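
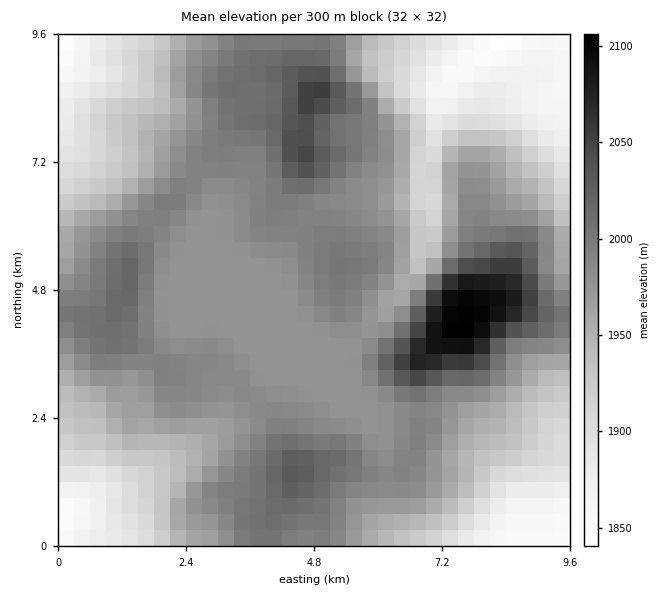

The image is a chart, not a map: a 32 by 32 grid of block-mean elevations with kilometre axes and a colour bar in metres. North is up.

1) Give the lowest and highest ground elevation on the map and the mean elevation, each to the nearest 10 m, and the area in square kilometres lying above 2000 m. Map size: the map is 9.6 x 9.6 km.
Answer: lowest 1840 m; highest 2110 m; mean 1970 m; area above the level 18.9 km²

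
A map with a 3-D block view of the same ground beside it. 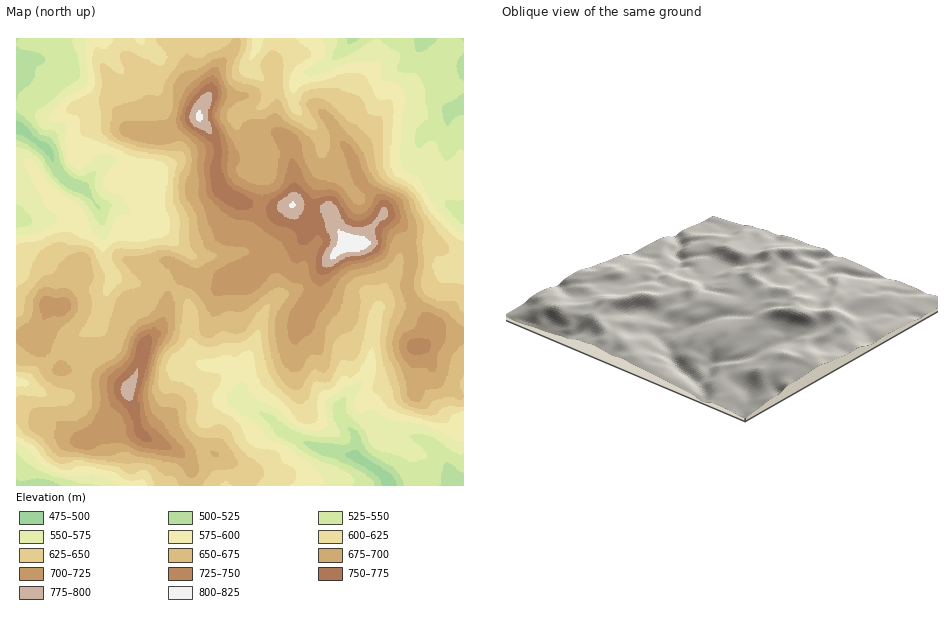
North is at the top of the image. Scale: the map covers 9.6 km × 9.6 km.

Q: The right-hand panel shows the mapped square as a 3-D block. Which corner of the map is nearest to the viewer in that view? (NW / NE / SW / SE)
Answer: SE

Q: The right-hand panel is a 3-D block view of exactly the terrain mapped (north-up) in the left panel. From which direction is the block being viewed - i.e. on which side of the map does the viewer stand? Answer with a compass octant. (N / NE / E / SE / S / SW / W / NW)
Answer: SE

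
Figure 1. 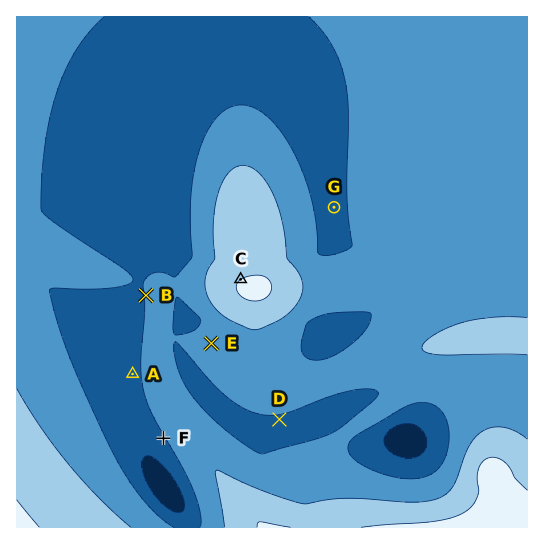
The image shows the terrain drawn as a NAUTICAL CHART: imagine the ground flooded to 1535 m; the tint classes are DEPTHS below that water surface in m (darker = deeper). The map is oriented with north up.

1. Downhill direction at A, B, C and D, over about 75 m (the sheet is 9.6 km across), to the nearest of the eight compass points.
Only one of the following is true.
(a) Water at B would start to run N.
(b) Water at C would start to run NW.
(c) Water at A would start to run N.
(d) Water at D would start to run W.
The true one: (b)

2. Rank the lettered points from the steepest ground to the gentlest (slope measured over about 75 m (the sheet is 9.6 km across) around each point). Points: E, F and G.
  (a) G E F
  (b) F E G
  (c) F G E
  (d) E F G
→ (b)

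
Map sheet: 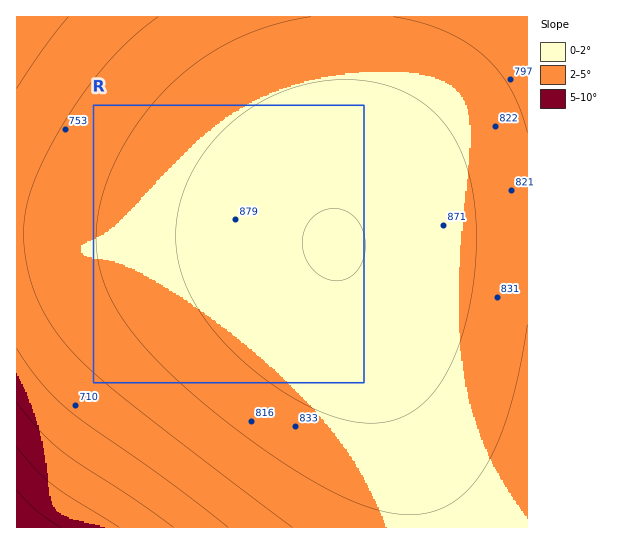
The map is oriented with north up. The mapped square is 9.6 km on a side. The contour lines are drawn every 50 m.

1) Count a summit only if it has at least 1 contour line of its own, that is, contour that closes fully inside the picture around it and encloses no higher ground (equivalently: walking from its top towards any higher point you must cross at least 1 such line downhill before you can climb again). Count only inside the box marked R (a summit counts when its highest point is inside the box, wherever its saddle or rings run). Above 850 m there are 1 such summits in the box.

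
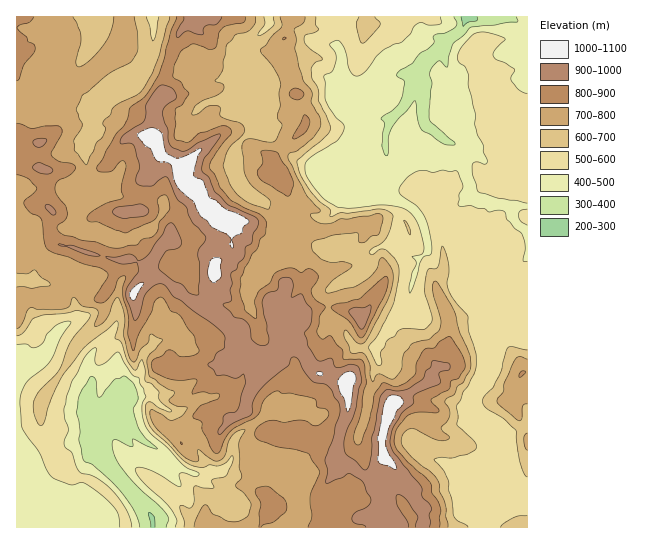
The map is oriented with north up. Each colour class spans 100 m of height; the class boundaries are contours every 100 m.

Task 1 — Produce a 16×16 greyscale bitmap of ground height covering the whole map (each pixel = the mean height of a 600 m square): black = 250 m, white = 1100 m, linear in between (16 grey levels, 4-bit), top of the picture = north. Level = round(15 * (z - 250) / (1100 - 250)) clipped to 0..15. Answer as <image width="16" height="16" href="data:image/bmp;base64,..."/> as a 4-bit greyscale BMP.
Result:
<image width="16" height="16" href="data:image/bmp;base64,Qk32AAAAAAAAAHYAAAAoAAAAEAAAABAAAAABAAQAAAAAAIAAAAATCwAAEwsAABAAAAAAAAAAAAAAABEREQAiIiIAMzMzAERERABVVVUAZmZmAHd3dwCIiIgAmZmZAKqqqgC7u7sAzMzMAN3d3QDu7u4A////AERDN4mavMhWRUNVeZq8tlVFI0iZq7yHZmQjebqqvKhXVTOKvKvJumhGV5rMy5eaZnZ5msvap2hViJu8ybmJV1Waq8vZmHdWVZqbu+uYh1VUqZq9qJUzVUW6m92ZlDNERamLyZeXQzNVmXi5h5YzI1WYiJmHllQjVJiIi6eGZkM0"/>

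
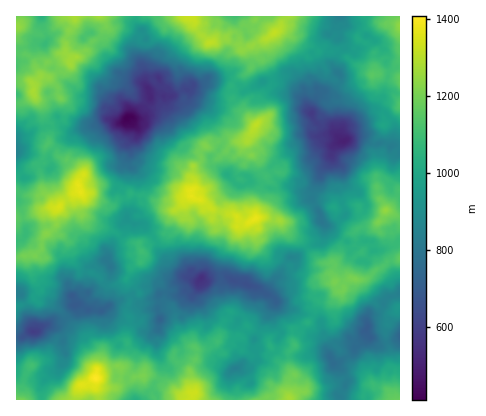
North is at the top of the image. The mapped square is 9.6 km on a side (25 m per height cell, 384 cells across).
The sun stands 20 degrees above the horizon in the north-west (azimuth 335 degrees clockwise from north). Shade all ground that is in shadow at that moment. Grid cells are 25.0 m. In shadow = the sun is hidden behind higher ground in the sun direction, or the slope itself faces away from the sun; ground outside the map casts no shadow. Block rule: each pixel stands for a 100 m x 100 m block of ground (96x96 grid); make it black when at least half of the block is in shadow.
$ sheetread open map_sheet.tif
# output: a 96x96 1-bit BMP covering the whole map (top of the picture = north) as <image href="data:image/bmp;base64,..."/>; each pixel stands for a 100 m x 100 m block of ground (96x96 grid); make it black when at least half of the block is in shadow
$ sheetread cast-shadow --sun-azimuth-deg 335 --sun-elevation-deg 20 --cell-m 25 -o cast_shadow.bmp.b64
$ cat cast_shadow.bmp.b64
<image width="96" height="96" href="data:image/bmp;base64,Qk2+BAAAAAAAAD4AAAAoAAAAYAAAAGAAAAABAAEAAAAAAIAEAAATCwAAEwsAAAIAAAAAAAAA////AAAAAAAAAOB8AAAAAAD4AAAAAH88AAAAAAB8AAAAAAAYAAAAAAA5AAAAAAQAAAAAAAAAAAAAAAYAAAAAAAAAAAAAAAAAAAAAAAAAAAAMAAAAAAAIAAAAAAAOAAAAAAAOAAAAAAAGAAAAAAAPAAAAAAAAAAAAAAAPgAAAAAAAAAAAAAANwAAAAAAAAAAAAAAAAAcAAAAAAAAAAAAAAAIAAAAAAAAAAAAQAAAcAAAAAAAAAAAAAAAM8AAAAAAAAAAAAAAD/4D8AAAAAAAAAAAB/4P/AAAAAAAAAAAB/4P/gAAAAAAAAABA/8H/wAAAAAAAAAAAf8H/wAAAIAAAAAAAf8H/wAAAAAAAAAAAf+D/wAAAAAAAAAAA//A/AAAAAAAAAAAAf/gALAMAAAAAAAAAP/gBfAsBgAAAAAAAD/wAPgAA4AAAA4AAJ/9APuAAMAAAP4AIB//APeAAMAcB/4AAA//AfYAA8B/H/4AAAv8B/YAF+P///8AAAD9//AAH+f///+AAAB///gAD+////+AAAA+f/gAB8f///+AAAAcd8IwAcf///+AAAAAAAZ4AP/////4AAAAAAb4AD///3/8AAAAAYB8AD///z/8AAAAAMg8AB//zj/8AAAAAMA8AAD/zx/wAAAAAAD8AAbzxx/AAAMAAADoAAJxwz/AAAAAAAAAAA1wABxgAAAAAHgAAA0gANxwAABwAPghAAQAADgAAAAAAfh/gAAAAAAAAAAAAMD3gAAAAAAAAAAAAAHzwABAAAAAAAAAAAfwgAAgAAAAAAAAAAHwAAAAAAAAAAAAAABgAAAAAAAAAAAAAAA8AAAAAAAAAAAAAAAMAAAAAAAAAAAAAAAEAAAAAABwAAAAAAAAAAAAAADwAAAAAAAAAAAAAABwAAAAAAAAAAAAA4AwAAAAAAAAAAAAM4AAAAAAAAAAAAAAOBgAAAAAAAAIAAAACMgAAAAAAAAAAAAAAAAAAAAAAAAAAAACAAAAAAAAAAAAAAACAIHAAAAAAAAAAAAAAcPgAAAAAAAAAAAAADPgAAAQAAAAAAAAADHAAABwAAAAAAAAAADwAAA4AB+AAAAAAAAQAAA4AB/HwAAAAAAAB4ABAA//4AAAAAEAD8ABgB//8AAAAANgD+AAOx//8AAAAABgH+AEee//+AAAAAB2HuAAeGP/+AAAAAA8gAAAEGH/+AAAAAAGAAAAAAD/4AAAAAAAAAAAAAP/wAAAAAAAAAAADAP/7gAAAAAMAAUABAH//gEHAPA8EAAAACP//gH/wfw8AAAAACf//kH/wf//AAAAAA///vj/4P//gAAAAA///vn/4H/4AAAAAAf///v/4B/8AAAAAAf///H/8Af9iQAAAAH//4H/3wP8KAAAAAB//4D/wAD+AAAAAAAd//wf4AA/AAAAAAAD//gD8ADeAAAAAAAD8HgAAAbfAAAAAAAD8DgAAAHHAAABgAYB8BoAAACAAABBgAIAngAAAAAAAAAAAAcADgAAAAABYAAAAAMgDgAAAAAJYAAAAAMBAAAAAAANoAAA="/>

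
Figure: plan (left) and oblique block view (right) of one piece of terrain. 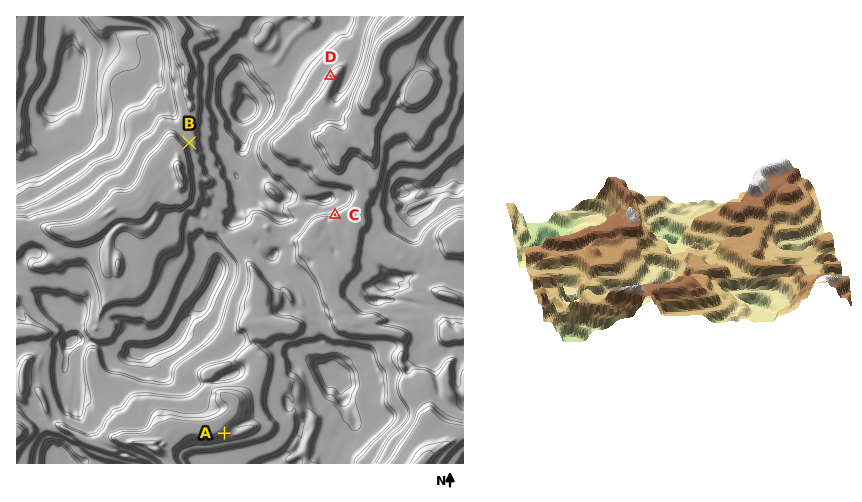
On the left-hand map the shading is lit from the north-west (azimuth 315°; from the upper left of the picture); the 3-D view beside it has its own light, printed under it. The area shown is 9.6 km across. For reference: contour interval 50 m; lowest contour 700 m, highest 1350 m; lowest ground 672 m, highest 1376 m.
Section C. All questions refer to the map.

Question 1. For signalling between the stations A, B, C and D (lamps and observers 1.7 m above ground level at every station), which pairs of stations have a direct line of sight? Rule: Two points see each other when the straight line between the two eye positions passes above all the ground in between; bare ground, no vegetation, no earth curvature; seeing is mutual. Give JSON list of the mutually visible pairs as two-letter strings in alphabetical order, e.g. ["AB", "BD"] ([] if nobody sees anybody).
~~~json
["BC", "BD"]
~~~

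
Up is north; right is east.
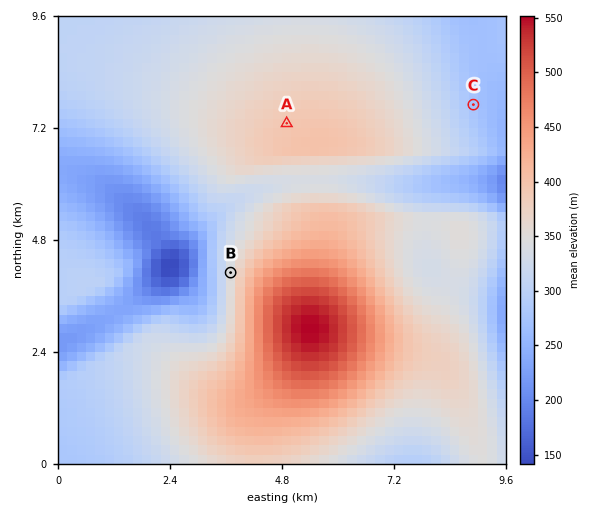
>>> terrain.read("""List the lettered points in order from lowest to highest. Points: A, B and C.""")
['C', 'B', 'A']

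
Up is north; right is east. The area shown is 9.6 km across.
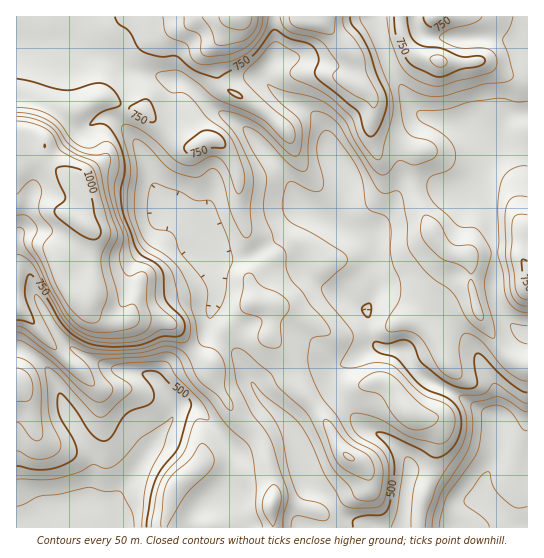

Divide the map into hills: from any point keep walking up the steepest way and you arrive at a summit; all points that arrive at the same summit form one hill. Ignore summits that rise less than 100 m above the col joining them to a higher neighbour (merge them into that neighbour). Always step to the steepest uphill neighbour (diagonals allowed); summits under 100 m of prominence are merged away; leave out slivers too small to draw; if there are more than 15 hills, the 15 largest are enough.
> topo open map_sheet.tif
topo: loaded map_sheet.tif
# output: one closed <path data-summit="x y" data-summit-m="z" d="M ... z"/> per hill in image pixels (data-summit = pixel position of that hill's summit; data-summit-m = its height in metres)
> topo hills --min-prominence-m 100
<path data-summit="83 223" data-summit-m="1026" d="M70 41l-23 4-31-2 0 484 511 1 1-193-10-4-11-12-11-20-1-53-10-39-10-16 14-33 0-5-16-20-10-8-36-8-6 3-21 29 1 34-5 15-19 31-8 10-4 1-7-5-52-26-7-8-16-30-28-33-17-15-24-14-23-22-12-7-9 0-21-7-23-1-16-15-23-5z"/><path data-summit="238 17" data-summit-m="984" d="M273 16l-256 0-1 26 14 3 17 0 23-4 17 11 23 5 16 15 23 1 21 7 9 0 8 4 27 25 24 14 17 15 28 33 16 30 7 8 16 10 15 5 8-25 2-17-6-15-12-18-8-26-10-11-34-19-13-14 0-4 12-24z"/><path data-summit="319 17" data-summit-m="889" d="M374 16l-100 0 2 35-12 24 1 7 12 11 34 19 10 11 8 26 12 18 6 15-2 17-8 26 28 15 4-1 8-10 19-31 5-15-1-34 20-28 5-4-10-8-16-26-10-18z"/><path data-summit="439 61" data-summit-m="814" d="M527 16l-152 0 0 3 14 46 26 44 11 8 41 10 21 23 2 6 14-34 9-7 13 0 2-2z"/><path data-summit="527 274" data-summit-m="756" d="M507 149l-9 0-7 5-16 37 6 8 8 20 6 27 0 47 2 10 10 16 11 12 9 4 1-184z"/>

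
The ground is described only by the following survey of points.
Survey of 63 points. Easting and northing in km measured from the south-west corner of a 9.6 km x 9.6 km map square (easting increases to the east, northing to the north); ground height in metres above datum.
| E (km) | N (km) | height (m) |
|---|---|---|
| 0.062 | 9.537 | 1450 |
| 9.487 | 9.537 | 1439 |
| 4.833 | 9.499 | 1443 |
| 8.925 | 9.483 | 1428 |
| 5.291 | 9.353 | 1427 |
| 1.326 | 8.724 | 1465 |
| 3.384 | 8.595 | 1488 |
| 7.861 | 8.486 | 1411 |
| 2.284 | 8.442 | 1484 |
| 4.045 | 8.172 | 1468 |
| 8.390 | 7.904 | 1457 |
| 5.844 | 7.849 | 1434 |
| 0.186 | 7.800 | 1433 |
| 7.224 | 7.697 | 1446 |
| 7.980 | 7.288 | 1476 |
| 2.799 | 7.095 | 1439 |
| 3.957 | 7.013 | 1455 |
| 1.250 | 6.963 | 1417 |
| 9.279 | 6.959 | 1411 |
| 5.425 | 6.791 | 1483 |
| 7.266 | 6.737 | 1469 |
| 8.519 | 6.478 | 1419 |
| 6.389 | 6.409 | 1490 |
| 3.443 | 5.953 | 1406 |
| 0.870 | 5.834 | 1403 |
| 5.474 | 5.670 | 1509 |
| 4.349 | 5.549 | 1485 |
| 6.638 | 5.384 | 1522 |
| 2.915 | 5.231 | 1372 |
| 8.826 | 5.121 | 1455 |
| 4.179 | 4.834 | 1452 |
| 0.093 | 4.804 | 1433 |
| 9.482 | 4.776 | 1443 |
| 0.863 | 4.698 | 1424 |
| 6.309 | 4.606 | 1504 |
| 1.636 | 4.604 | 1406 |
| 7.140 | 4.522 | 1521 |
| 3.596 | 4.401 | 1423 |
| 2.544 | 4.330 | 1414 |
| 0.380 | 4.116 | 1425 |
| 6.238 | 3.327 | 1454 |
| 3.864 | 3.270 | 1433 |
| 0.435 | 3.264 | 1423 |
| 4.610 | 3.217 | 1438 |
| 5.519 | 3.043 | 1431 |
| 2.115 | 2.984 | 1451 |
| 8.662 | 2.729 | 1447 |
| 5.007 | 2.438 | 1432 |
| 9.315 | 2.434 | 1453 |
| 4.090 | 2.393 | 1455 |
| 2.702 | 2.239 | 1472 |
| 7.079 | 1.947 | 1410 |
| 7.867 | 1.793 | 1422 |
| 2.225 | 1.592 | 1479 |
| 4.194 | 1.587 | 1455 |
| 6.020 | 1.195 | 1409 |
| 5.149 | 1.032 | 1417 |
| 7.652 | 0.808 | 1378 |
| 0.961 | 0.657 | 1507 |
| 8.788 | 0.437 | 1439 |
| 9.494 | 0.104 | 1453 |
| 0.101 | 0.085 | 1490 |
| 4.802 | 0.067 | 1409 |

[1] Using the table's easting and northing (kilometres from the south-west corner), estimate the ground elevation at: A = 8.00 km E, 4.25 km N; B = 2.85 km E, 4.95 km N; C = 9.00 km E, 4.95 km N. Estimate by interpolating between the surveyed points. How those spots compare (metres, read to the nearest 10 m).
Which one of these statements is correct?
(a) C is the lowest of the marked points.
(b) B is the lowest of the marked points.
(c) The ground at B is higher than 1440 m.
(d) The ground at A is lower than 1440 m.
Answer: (b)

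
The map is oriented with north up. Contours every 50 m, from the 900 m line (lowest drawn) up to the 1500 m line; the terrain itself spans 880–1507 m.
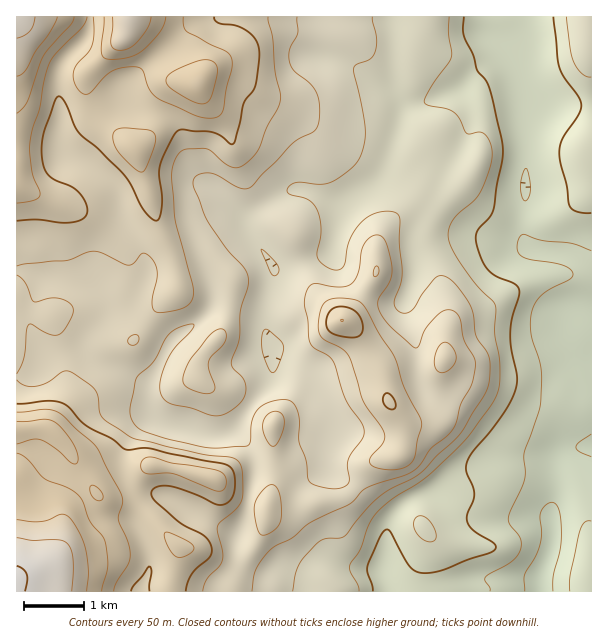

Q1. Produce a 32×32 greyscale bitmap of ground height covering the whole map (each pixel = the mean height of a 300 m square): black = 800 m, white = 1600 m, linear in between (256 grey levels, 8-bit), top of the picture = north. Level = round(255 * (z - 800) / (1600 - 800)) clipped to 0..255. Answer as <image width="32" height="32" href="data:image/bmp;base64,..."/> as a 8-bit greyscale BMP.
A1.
<image width="32" height="32" href="data:image/bmp;base64,Qk02CAAAAAAAADYEAAAoAAAAIAAAACAAAAABAAgAAAAAAAAEAAATCwAAEwsAAAABAAAAAAAAAAAAAAEBAQACAgIAAwMDAAQEBAAFBQUABgYGAAcHBwAICAgACQkJAAoKCgALCwsADAwMAA0NDQAODg4ADw8PABAQEAAREREAEhISABMTEwAUFBQAFRUVABYWFgAXFxcAGBgYABkZGQAaGhoAGxsbABwcHAAdHR0AHh4eAB8fHwAgICAAISEhACIiIgAjIyMAJCQkACUlJQAmJiYAJycnACgoKAApKSkAKioqACsrKwAsLCwALS0tAC4uLgAvLy8AMDAwADExMQAyMjIAMzMzADQ0NAA1NTUANjY2ADc3NwA4ODgAOTk5ADo6OgA7OzsAPDw8AD09PQA+Pj4APz8/AEBAQABBQUEAQkJCAENDQwBEREQARUVFAEZGRgBHR0cASEhIAElJSQBKSkoAS0tLAExMTABNTU0ATk5OAE9PTwBQUFAAUVFRAFJSUgBTU1MAVFRUAFVVVQBWVlYAV1dXAFhYWABZWVkAWlpaAFtbWwBcXFwAXV1dAF5eXgBfX18AYGBgAGFhYQBiYmIAY2NjAGRkZABlZWUAZmZmAGdnZwBoaGgAaWlpAGpqagBra2sAbGxsAG1tbQBubm4Ab29vAHBwcABxcXEAcnJyAHNzcwB0dHQAdXV1AHZ2dgB3d3cAeHh4AHl5eQB6enoAe3t7AHx8fAB9fX0Afn5+AH9/fwCAgIAAgYGBAIKCggCDg4MAhISEAIWFhQCGhoYAh4eHAIiIiACJiYkAioqKAIuLiwCMjIwAjY2NAI6OjgCPj48AkJCQAJGRkQCSkpIAk5OTAJSUlACVlZUAlpaWAJeXlwCYmJgAmZmZAJqamgCbm5sAnJycAJ2dnQCenp4An5+fAKCgoAChoaEAoqKiAKOjowCkpKQApaWlAKampgCnp6cAqKioAKmpqQCqqqoAq6urAKysrACtra0Arq6uAK+vrwCwsLAAsbGxALKysgCzs7MAtLS0ALW1tQC2trYAt7e3ALi4uAC5ubkAurq6ALu7uwC8vLwAvb29AL6+vgC/v78AwMDAAMHBwQDCwsIAw8PDAMTExADFxcUAxsbGAMfHxwDIyMgAycnJAMrKygDLy8sAzMzMAM3NzQDOzs4Az8/PANDQ0ADR0dEA0tLSANPT0wDU1NQA1dXVANbW1gDX19cA2NjYANnZ2QDa2toA29vbANzc3ADd3d0A3t7eAN/f3wDg4OAA4eHhAOLi4gDj4+MA5OTkAOXl5QDm5uYA5+fnAOjo6ADp6ekA6urqAOvr6wDs7OwA7e3tAO7u7gDv7+8A8PDwAPHx8QDy8vIA8/PzAPT09AD19fUA9vb2APf39wD4+PgA+fn5APr6+gD7+/sA/Pz8AP39/QD+/v4A////AN/Z1ci2oZKRmJCAe3dsZ2BfXlZEOTs9OzYyLygdHSs33drWybipmpGamYx+d29mYV5aUUE5PkNEPzk1LSEcKTbV09LGtaublJ+glX51eG9oYFxZST1CS01IRD83KB0lNMbGx72vppeZnJKJe3OAfnNqZWBQQUhRTUU/OTEnHiMwurq9tK2kmZiOhoeHe4ODeHVwa11LSExHQj44MCYfJC22tLOvr6WZkYuOl5qDfoB2dHJxbF9QR0NCPzs0KyQlKbWvrq6qnJmdnaGknoN4fHVuanB3eHBbSEI+OjUuJiUlr62vrqOWlpyWj4aBeXZ8dGxpb3yFh3VbST45NS0lIiGwsLGnmI2BenFsaWlseIBya2hqdICGfXJdRzw3MCgjIK2vp5OFfHBoZ2hrbGp4hHNraGt2hYmAeW5WRDkyLCglkJOQiIB4b2pvdHh3b21zb2lpcYKOiXl0cWRPPzQuKyeAgIOCfnhwbXZ/gntyZmRoaGt3ho2Ac3d0bVlENy4pJX99fn15d3Rvc3+BdmxiYGVobXyHiHt0gHxvW0M3LSckf319enp8fXZveIF8a2FfZG55hIiCdnJ/e2lWQTQrJiSAgIB8enx+e3JweX5uYWFndo+Winhsbnh0YFE/MSomJICBgX57e3x+fnlydW9jZGt3kJWCbGFmb25eUUIyKSYlgX9+fXt7fH+HhHR0cmViaXR6e3lsXV9mZFdNRTguKih/fXx8e31+foaDdHZ0ZWBla2dqendgW19aTEI8NzMwLYGBgH9+gICAh351dWxiYWZjXGN3dl9ZWlBEOjMwLy8vhoaGhYOCgYWIenRuZGFnbWVbYG9vXllWSkE5Mi8wMTGOjo+OiYOCjId3cWliZGttZVpbY2ZeW1dMQzw0MjY5OZ2al5KKgoiUhnVuZ2VmZmRgWlhaXV1bWVVMQTQxNj5Dp5uSjYiFkZiEc2xrcGxkX19dWVdXWlpZWlZENDA0P0emkoiGho2dmoR1cnl9dGtmZmVgWlZYWVdXWUo1MDZCSqSPhYeOnKegjH9+iIl+dG1samReV1dZWFRWTTcxN0RMppGIj5ifoqCUjY6SjYJ5cm9sZV9YVVlZU1BINTA0P0mrmIyWm5mYmZicop2Qhn53cWxlX1hSVFRPSkIzMDE4QrGdkZyclpadprCzopOLgXhxa2RdV1NRS0ZFPjIwMjhCuqKWoqKZmaSwt7inl45/c2xoYlxXV1ZORkE7MjA0QEzDrJmfqqyopaitsKeZj3xtZmNiX1pZWVNMPzUwMDdHVcu9ppmnwcCvpaOgmpeNfG9oZ2ZjW1laVkk5MjAwN0pa0si4pKXCy7yqnpWQj4Z7cWppZ2NaWVtXRzczMTE5TVw="/>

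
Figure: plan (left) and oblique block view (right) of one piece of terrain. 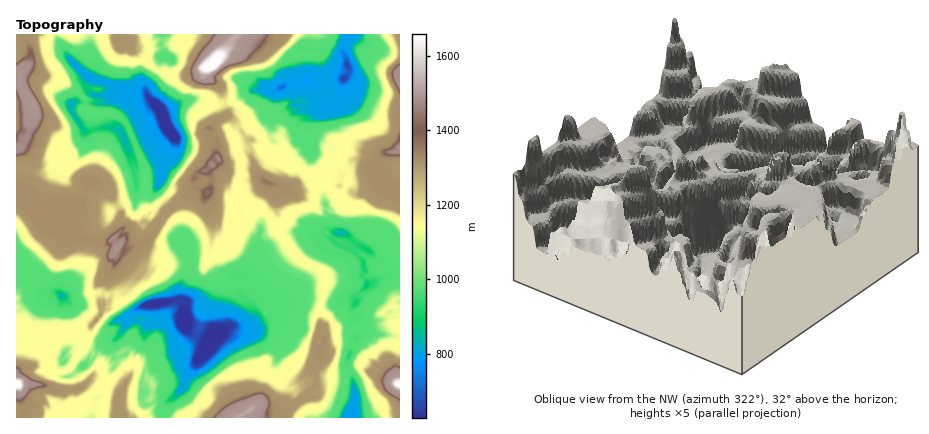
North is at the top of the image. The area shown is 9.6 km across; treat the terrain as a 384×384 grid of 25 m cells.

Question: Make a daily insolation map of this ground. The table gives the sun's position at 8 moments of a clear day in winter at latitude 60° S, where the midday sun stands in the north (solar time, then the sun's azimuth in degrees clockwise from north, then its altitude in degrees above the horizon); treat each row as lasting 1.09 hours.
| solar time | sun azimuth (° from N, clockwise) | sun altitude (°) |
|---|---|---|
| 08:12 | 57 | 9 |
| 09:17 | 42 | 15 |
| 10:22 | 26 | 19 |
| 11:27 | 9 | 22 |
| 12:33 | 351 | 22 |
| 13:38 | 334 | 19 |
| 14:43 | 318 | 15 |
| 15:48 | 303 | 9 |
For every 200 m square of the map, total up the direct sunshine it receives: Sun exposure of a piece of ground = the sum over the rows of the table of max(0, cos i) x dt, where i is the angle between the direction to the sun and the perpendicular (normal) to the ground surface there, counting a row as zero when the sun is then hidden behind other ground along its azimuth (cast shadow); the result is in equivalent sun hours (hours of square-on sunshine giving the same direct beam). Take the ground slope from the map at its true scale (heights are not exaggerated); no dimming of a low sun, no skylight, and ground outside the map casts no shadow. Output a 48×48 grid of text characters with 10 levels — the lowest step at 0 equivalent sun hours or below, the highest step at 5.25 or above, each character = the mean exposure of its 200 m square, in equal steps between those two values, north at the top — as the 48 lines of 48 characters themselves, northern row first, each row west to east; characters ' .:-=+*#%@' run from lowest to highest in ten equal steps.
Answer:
===:- :-..====++=###==*+#+*=-=:-==:   .--=++-.:-
=*+--     :--==+==:-=+#%*@#-=-.:-. .:--::-#+=::-
+#*++:  ::.:  ..-.. -**#%*---..:  .:-=-::.:===*+
@#=*=#: .-:     -*+-+*#%+:..     ..    :: .-=%#%
+--+*+*:  ..     -*##+=:.             .:::::-+*#
=-:--=+=-         .---: ..         ..:--.--.----
=*-:::.-==-         .    .-.   .. :-----++--=-::
-+*+:  .+: ..             :-:-=::----------==+--
-=**#-  -+++=-:.     .:.  -=*-=***=:-------+=*+=
===+##=.=+**#*--:  .-+--+#%+=#--=+*+=--===*=*++=
===-=##::-:..+=--. :-=+@#+:+=+*--=###*#%%#+*#===
=-::-=*+.... .+--:..:-+++- .+=#*+#=+++++#@%*==+=
#=::..==****+.=----:::===+-.+%=##*+===*%%+++#@#+
*---::=+====+-:=---===-==+*-::=++**=-=+===*%#++%
::--:-=*=%@#=+:+--:-+*+=**+--*====#*=-=====+=+#+
 :-=---+#**%*+==+---+##+#+++:*#====%+*+==+*+=-  
---=-==*@@@##++-+=-*%%*%-.==-+##*+=+%#===-===--:
=++*+=+#+++#**===--%@+= .:-::-+%@@@#=====-======
==+#@@*=====*+=--:+#+=:-+-:::--=++*#+===+-======
====+**=====++===*%++==#+=.:::---==++=:-:+*=====
==========-:-=++*%%%===::=:::. :==---- --:..====
==========- :#+*##%=-:-:-=---:  .   .=::=-.  ::=
:==========-+*#**#=.   -==----..      .  .      
.-========+#**%%%+:    .-----: :---   ..        
.:========+*%*+*+=.    ...---. -==:.:::   ..    
:.:=======+#+*===::    :::---.. :=*-------.:::.:
....====-=--+-==---:...---==:::..-+#==-+=--.:===
:. ..-.   :+-::--:-*-::====:.:--::=*%+===*+++===
-:...     -. :---=-+=:-=:.  :---:..-*@@*+=+-+===
-::.    .:=::---=--::-::  .:-----:. .-+%+=======
--::.   .+==-:...:: .:: .:--==-==-:. -======:-==
=--:. ..--..           .--========---==:-==-*++*
*-=== :--:-...:          .:--=======-==:--:+++#@
+====++-:-*+-:        ..    ::=======*-:-=-==*#+
*#===+==#==:.   ..::  :-:.    .=====+**#=+*=+%==
+*@@@@@@+#-    .::--.. ..   . .-====+#@#*===-.++
==+++++==-..-:=*-==+-..    .--:-=====**+*===---=
========-..:-==*#%#=#+-..:-+=-=+====#+=+=--==---
=====-:-=-:-===++=+==#=--=#*+#@+===#*==*=-==%%*+
*+===:.=--+===#*==+===--=#*%@#+*==#*+==+=:=%##@#
@@%==:-= :%%+%#%+=++==-=##@%@@@#+%*=*==---++%#+%
#+===#*::*++**+====*=+##%@@%*+==%+=*+=::-::**+#@
%#**=- +%%=**%#-++=*++%@%%+++*+===+#==::=: .-+#*
#*%@@@@@%:-=#*:::+===+%#@@@@@@@@+=+-==+-:. .:==#
..  -==-..--*=--:-=--#*#+#+++*%#@@*++==-:. .:.. 
  .:    .:-=+=-=-=-=#*#=+++%@@##+*#+-::::  .:.  
.:-:   .:--==+=*+=+*#@+*#*@#++=-===.  ... .:::::
----::---.-==+%**+=**=+#*%+*=-==-=-    :. .:..--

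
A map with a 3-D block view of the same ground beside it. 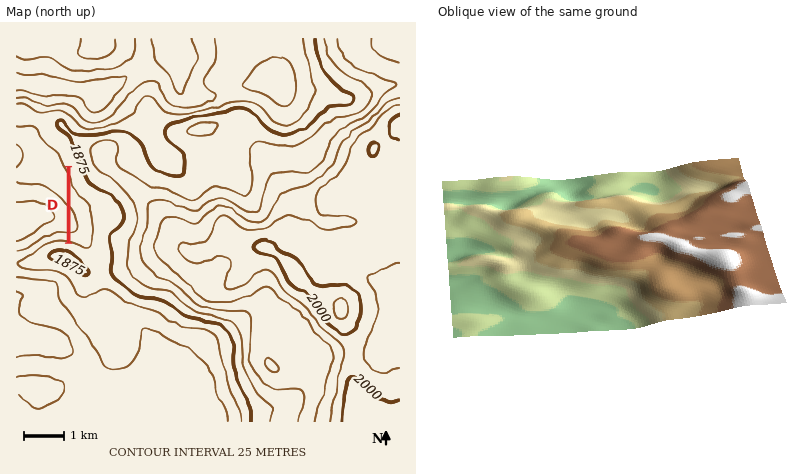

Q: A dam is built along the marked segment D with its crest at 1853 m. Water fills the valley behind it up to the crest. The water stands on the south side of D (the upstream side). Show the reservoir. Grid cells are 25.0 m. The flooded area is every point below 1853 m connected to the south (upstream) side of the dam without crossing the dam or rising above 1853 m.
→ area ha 82.5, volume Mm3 10.93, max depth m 38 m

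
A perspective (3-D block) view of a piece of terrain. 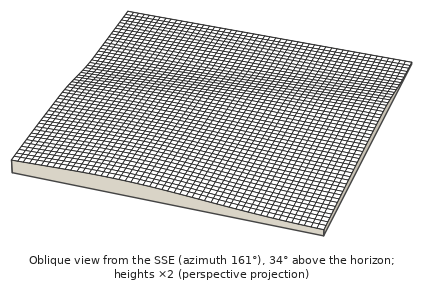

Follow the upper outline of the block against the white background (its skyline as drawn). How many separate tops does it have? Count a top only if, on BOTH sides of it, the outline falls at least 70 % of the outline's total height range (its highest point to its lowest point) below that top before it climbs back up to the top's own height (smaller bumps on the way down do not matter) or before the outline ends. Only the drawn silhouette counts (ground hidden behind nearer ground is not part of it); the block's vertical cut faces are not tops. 0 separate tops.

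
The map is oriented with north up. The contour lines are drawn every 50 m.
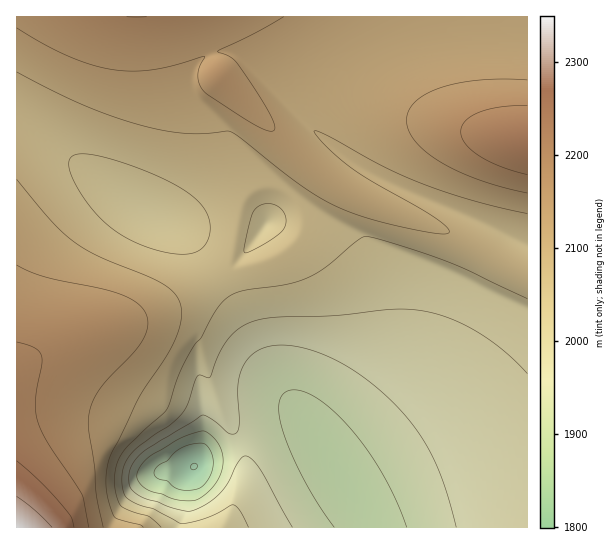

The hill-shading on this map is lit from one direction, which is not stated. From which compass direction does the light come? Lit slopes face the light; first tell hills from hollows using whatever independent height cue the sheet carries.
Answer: NW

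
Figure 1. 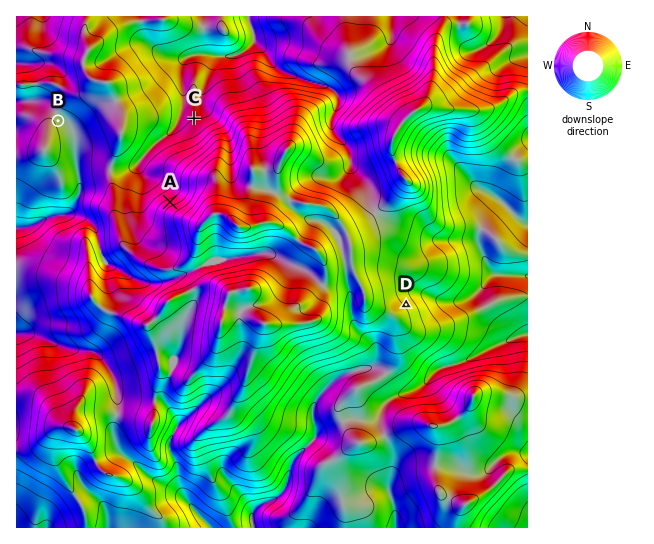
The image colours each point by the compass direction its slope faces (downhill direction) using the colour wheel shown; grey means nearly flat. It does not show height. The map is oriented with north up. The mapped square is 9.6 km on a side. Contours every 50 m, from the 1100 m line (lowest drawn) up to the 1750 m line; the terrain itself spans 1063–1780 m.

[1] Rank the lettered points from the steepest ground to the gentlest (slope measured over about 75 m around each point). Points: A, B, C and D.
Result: A D C B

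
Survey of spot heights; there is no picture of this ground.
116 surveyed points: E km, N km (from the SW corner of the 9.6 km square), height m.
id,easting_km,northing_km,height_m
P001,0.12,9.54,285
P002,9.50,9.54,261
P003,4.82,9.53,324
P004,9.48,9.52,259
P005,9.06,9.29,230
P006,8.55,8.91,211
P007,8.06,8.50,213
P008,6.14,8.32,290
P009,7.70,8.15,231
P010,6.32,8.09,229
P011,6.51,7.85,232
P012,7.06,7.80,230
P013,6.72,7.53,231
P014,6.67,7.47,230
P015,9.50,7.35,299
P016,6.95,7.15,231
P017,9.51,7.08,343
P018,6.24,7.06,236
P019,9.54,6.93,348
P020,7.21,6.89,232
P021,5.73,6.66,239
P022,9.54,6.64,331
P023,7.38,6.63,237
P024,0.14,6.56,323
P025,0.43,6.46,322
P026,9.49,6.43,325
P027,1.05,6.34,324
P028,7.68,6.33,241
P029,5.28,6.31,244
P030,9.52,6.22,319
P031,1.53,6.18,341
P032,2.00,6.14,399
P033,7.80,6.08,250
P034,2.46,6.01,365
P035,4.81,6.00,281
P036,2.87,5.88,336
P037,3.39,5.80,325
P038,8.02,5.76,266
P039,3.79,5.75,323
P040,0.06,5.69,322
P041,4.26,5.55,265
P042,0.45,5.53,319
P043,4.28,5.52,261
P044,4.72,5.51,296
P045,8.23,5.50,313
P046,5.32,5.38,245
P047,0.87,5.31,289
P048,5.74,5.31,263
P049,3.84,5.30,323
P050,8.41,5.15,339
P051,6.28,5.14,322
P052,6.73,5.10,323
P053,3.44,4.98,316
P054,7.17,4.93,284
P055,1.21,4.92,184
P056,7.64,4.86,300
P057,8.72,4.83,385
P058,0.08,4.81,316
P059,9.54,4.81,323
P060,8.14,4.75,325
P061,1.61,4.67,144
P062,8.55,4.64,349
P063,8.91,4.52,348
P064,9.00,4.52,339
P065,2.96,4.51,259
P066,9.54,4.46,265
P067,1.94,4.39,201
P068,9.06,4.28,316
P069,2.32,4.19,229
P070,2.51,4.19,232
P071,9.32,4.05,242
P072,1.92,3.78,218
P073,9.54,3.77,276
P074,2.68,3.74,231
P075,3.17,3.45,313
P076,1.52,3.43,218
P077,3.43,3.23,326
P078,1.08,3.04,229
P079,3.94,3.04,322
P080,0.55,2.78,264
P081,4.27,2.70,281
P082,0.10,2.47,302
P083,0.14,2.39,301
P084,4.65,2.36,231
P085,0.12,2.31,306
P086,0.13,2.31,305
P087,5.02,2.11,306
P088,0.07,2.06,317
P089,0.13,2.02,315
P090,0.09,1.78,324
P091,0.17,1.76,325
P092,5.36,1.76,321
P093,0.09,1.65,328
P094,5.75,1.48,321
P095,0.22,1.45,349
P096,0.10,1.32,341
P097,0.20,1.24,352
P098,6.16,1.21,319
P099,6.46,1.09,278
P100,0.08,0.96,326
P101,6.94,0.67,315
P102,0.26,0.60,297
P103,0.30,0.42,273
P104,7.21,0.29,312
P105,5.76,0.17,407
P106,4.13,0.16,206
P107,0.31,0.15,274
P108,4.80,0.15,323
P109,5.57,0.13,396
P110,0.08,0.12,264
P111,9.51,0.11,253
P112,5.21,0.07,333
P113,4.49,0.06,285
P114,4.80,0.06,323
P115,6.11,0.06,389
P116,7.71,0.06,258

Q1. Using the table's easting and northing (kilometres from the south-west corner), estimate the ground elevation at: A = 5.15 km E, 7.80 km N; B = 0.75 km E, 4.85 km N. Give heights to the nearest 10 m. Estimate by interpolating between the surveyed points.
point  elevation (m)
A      320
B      230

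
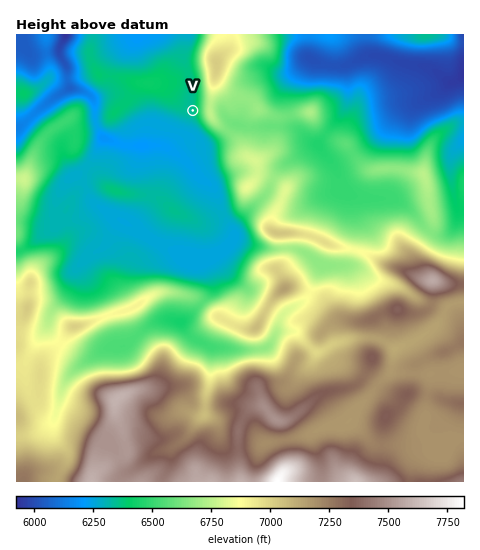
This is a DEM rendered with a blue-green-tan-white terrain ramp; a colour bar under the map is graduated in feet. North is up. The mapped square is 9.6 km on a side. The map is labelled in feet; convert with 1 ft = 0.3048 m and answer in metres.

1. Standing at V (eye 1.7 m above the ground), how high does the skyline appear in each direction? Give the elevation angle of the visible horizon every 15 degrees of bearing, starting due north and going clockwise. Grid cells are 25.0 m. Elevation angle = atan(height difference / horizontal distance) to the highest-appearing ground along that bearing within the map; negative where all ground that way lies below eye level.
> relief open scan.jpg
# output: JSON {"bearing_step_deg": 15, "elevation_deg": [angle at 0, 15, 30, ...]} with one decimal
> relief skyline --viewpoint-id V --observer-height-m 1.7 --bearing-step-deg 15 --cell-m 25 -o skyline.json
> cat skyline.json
{"bearing_step_deg": 15, "elevation_deg": [1.0, 8.6, 13.1, 14.6, 17.1, 19.4, 20.3, 19.3, 15.4, 8.2, 3.4, 3.1, 2.7, 3.4, 2.1, 2.0, 1.1, 1.2, 0.8, 0.4, 1.0, 1.0, 0.9, 0.4]}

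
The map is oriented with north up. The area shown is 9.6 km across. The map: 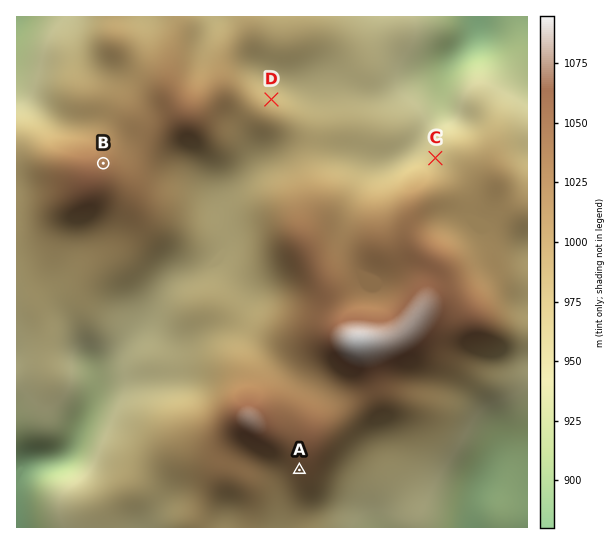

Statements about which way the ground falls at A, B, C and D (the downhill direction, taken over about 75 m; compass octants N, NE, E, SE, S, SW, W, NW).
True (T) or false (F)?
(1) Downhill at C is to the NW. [T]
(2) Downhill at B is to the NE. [T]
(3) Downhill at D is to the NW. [F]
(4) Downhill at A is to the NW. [F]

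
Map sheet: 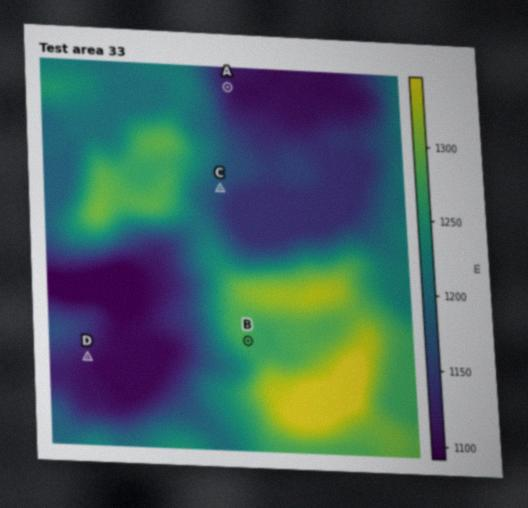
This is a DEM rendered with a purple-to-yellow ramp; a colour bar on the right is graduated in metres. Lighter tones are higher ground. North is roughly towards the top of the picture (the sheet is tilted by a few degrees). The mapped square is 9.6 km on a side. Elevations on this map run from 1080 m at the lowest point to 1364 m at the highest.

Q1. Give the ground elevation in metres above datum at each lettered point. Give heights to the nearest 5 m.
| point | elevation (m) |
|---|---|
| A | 1115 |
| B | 1275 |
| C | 1165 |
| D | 1110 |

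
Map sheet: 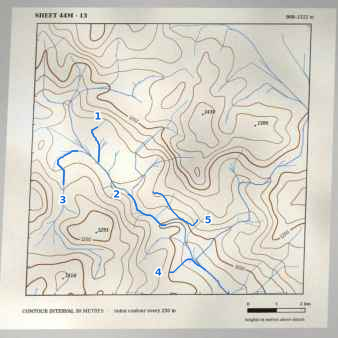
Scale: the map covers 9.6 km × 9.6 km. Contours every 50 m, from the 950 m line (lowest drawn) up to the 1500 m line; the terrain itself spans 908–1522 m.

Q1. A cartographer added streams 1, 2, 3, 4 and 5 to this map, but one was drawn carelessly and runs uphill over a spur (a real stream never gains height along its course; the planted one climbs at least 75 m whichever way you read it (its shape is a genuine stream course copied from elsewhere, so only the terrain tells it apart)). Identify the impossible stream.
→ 5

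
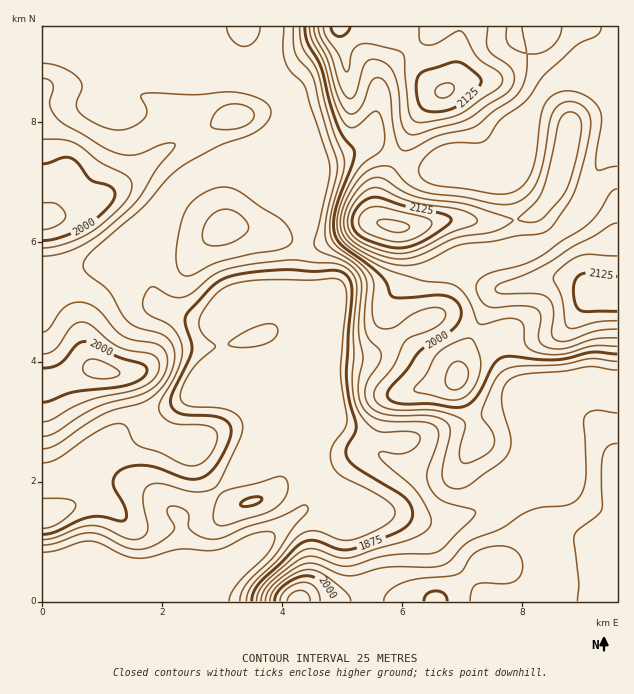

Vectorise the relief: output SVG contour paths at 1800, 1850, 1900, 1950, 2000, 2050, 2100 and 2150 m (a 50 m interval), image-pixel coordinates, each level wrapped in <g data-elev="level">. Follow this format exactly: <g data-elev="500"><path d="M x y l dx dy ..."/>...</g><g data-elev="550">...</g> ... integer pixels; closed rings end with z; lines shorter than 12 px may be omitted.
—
<g data-elev="1800"><path d="M43 552l12-1 24-8 12-2 10 3 26 12 16 2 36-9 38 1 10-4 26-12 12-2 7 0 3 3 0 3-4 11-7 9-26 25-7 11-2 7"/></g><g data-elev="1850"><path d="M43 540l13-3 26-10 10-2 12 3 23 10 12 1 6-4 3-6-5-30 1-9 4-4 6-2 7 0 35 8 12-1 7-4 6-7 17-38 4-9 1-7-4-9-9-6-12-3-28-2-6-2-3-5 0-9 9-17 9-11 16-16-10-10-5-8-1-7 4-9 15-20 9-6 9-3 27-3 75-1 6 6 3 9-6 78 6 48-2 9-13 18-2 7 1 8 3 7 7 7 32 16 16 10 5 6 1 6-4 6-7 6-19 9-13 5-12 0-24-9-8 0-6 2-7 6-17 20-24 24-6 9-2 9"/><path d="M217 525l6 1 6-1 34-11 11-5 8-7 4-7 2-8-2-7-3-3-6 0-54 15-6 7-3 12 0 9z"/><path d="M231 346l17 1 18-3 9-7 3-4-1-5-2-3-4-1-15 3-24 13-4 3 0 2z"/></g><g data-elev="1900"><path d="M43 528l9-1 9-5 11-9 4-8-2-3-6-3-25-1"/><path d="M43 463l13-4 41-27 12-6 9-2 5 0 4 3 5 12 6 6 23 8 24 12 8 1 7-2 6-4 6-8 5-14 0-5-3-4-11-4-30-2-9-5-5-7 1-9 19-35 3-18-2-10-7-10-7-6-17-8-5-6-1-11 3-6 5-5 4 0 17 10 9 1 10-4 26-21 10-4 15-3 51-6 41 3 12 4 8 9 3 10-4 42 1 27-2 23 1 15 3 12 8 14 13 12 8 1 25 0 9 3 1 4-2 5-9 8-11 2-16-2-3 2 4 8 26 21 9 10 11 20 2 10-5 8-11 7-63 19-14 0-24-8-10 1-9 6-30 27-7 9-1 9"/></g><g data-elev="1950"><path d="M43 436l12-3 25-17 18-10 38-10 13-5 8-6 5-7 4-8 2-9-2-9-5-6-7-3-20-3-10-4-9-6-17-20-13-7-9-1-9 4-7 6-11 17-6 3"/><path d="M617 413l-22-3-6 2-4 5-1 6 2 42-1 16-4 14-9 8-9 3-24 2-13 4-26 17-31 13-7 5-13 15-10 4-53 1-28 8-9 1-11-2-22-10-12 0-12 6-17 13-7 9-3 9"/><path d="M43 256l15-2 16-5 17-9 15-11 31-28 20-32 15-18 3-6-3-2-8 1-22 9-11 2-12-1-13-5-42-25-7-6-4-6-3-7 3-16 0-5-4-4-6-2"/><path d="M212 246l15-2 15-7 6-8 0-4-2-5-8-7-8-3-9 0-7 3-8 9-4 12 3 9z"/><path d="M215 129l15 1 14-4 9-6 1-8-5-4-8-4-9 0-8 2-7 5-5 9-1 6z"/><path d="M293 27l0 16 2 9 3 6 10 11 5 9 8 33 16 51 0 13-11 45 0 20 4 7 25 17 10 12 2 10-2 29 0 15 4 9 10 10 2 5-2 9-10 15-3 9-1 10 5 9 7 6 9 3 44 1 10 2 6 4 4 5 0 6-7 33 0 12 2 5 4 4 11 2 9-4 29-20 11-12 2-8 0-7-8-27-1-12 2-12 6-8 14-5 39-3 26-4 28 3"/></g><g data-elev="2000"><path d="M330 601l-1-9-6-9-9-6-7-1-11 2-12 7-7 8-2 8"/><path d="M447 601l-3-7-8-3-9 3-3 7"/><path d="M43 402l7-1 24-9 41-5 15-3 13-6 4-8-1-3-3-3-24-7-27-14-7-1-8 3-18 19-7 3-9 1"/><path d="M43 241l19-4 26-12 21-18 4-6 2-6-1-5-4-3-16-5-5-3-11-16-7-5-7-1-21 7"/><path d="M305 27l3 16 14 26 8 33 8 24 5 10 11 15-1 12-13 33-5 17-1 15 3 11 7 8 37 29 5 6 4 12 3 3 8 1 33-3 11 1 10 4 6 9 0 9-4 7-9 8-22 13-7 6-13 18-17 20-2 4 2 5 4 3 8 2 29 0 22 3 9 0 8-3 6-5 6-9 12-24 4-6 6-3 9-1 41 4 13-1 26-7 25 2"/></g><g data-elev="2050"><path d="M310 601l-2-7-7-4-10 4-4 7"/><path d="M453 390l5-1 4-2 6-9-1-11-3-3-4-3-5 1-4 2-5 11 0 10z"/><path d="M400 265l12 0 10-2 39-18 32-4 25-5 20-2 11-5 21-28 8-18 7-29 5-25 0-11-4-9-8-6-9-2-7 2-7 6-5 12-6 38-7 22-10 15-13 7-18 1-32-7-41-5-15-8-14-15-5-3-12 1-12 6-10 12-11 19-4 16 2 12 7 10 13 10 20 9z"/><path d="M617 189l-6 3-14 22-14 14-51 33-47 14-6 5-3 8 5 12 7 7 8 1 28-2 9 1 5 3 3 8-2 21 2 4 6 4 16 2 30-10 24-1"/><path d="M314 27l2 10 11 21 10 36 7 15 6 5 6-2 7-9 8-22 5-3 6 1 4 5 4 9 3 31 4 18 3 6 6 3 7-3 24-12 37-9 20-16 18-12 8-8 4-9 3-12 0-16 14-1 10-5 8-10 3-11"/><path d="M522 27l4 26-11-3-6-5-3-6 1-12"/></g><g data-elev="2100"><path d="M617 256l-28-2-11 2-18 12-5 6-2 5 8 18 4 25 3 5 6 1 22-6 21-1"/><path d="M395 253l11 0 13-4 32-16 23-8 3-3 0-3-6-5-11-4-45-7-15-5-20-10-10 1-9 6-9 12-4 12 1 10 5 8 8 6 17 7z"/><path d="M323 27l3 9 12 18 8 18 3-2 4-19 3-5 5-2 13 1 23 5 6 4 1 4 5 53 2 7 5 4 14 0 28-7 38-25 5-5 2-6-2-4-23-17-15-26-3-1-3 0-20 12-10 2-5-1-2-4-1-13"/></g><g data-elev="2150"><path d="M392 241l12 0 14-4 11-8 3-4-1-3-7-5-44-10-9 0-7 4-5 9 0 5 3 4 10 6z"/><path d="M439 97l6 1 5-2 4-5-1-6-2-2-5 0-9 4-2 6z"/></g>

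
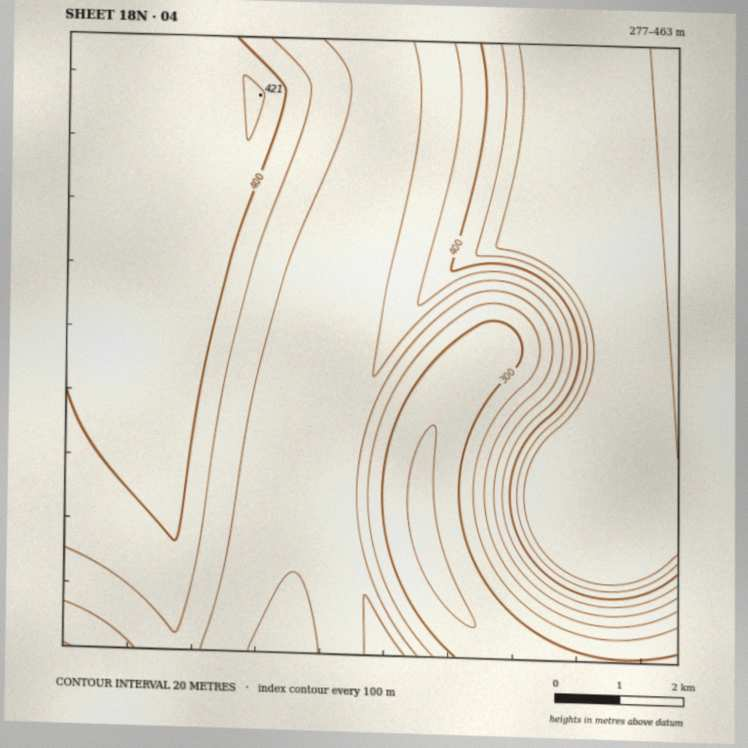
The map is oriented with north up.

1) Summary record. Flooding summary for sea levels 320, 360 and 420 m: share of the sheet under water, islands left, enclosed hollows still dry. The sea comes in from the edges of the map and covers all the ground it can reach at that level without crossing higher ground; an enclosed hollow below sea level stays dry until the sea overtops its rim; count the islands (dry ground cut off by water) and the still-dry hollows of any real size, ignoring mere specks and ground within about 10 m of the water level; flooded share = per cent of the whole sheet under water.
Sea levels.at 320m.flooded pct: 11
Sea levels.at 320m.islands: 0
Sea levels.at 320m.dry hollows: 0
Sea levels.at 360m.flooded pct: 35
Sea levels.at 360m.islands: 0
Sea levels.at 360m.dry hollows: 0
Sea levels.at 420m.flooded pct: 78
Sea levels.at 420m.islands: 0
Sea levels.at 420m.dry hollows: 0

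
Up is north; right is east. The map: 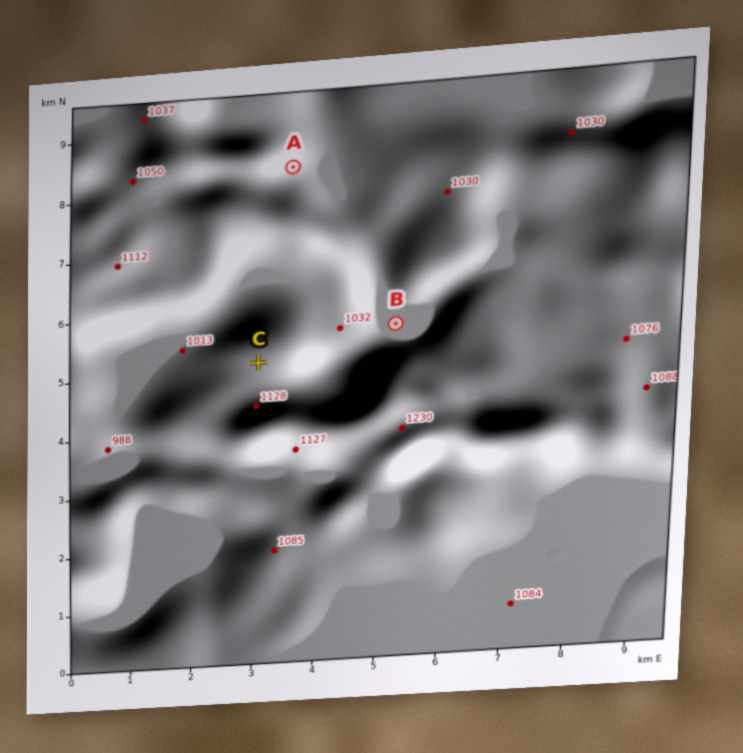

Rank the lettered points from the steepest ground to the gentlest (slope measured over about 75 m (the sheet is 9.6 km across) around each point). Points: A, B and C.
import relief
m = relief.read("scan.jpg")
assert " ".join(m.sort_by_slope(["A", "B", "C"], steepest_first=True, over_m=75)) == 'A C B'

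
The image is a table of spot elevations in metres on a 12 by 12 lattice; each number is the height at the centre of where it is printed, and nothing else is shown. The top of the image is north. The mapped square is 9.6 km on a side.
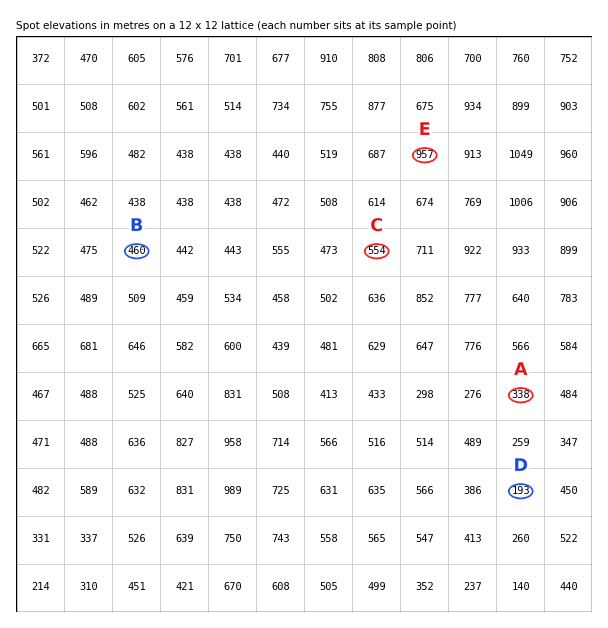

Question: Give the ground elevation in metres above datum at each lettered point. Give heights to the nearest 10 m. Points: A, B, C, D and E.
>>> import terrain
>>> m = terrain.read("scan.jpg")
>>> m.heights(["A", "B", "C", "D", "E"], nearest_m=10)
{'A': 340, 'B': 460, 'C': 550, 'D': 190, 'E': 960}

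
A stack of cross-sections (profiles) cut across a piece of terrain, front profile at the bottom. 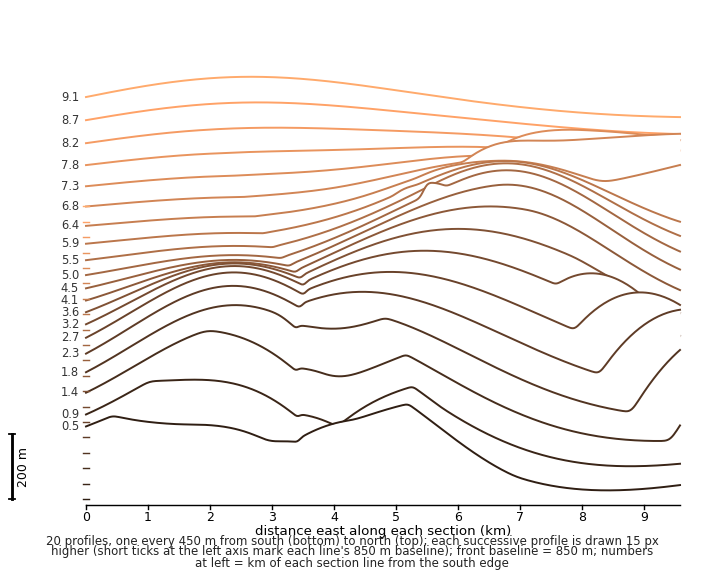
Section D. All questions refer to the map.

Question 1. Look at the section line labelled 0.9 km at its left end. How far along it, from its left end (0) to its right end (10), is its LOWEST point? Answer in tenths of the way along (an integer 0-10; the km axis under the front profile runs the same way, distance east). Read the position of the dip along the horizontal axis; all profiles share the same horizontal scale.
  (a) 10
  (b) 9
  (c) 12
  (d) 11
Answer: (b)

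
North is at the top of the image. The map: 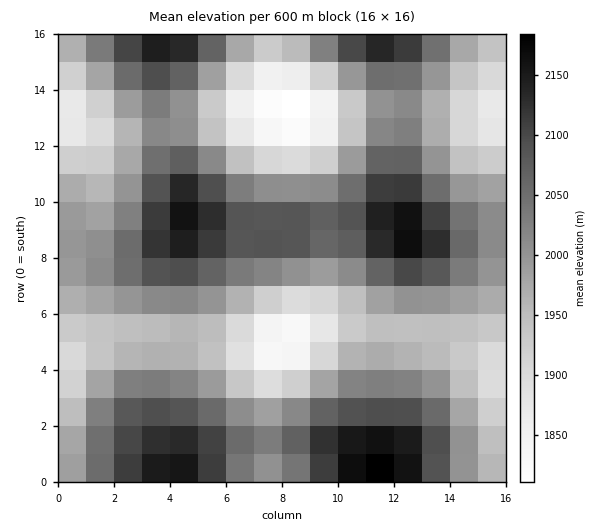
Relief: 1800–2190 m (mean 2010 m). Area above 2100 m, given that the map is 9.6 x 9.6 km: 14.3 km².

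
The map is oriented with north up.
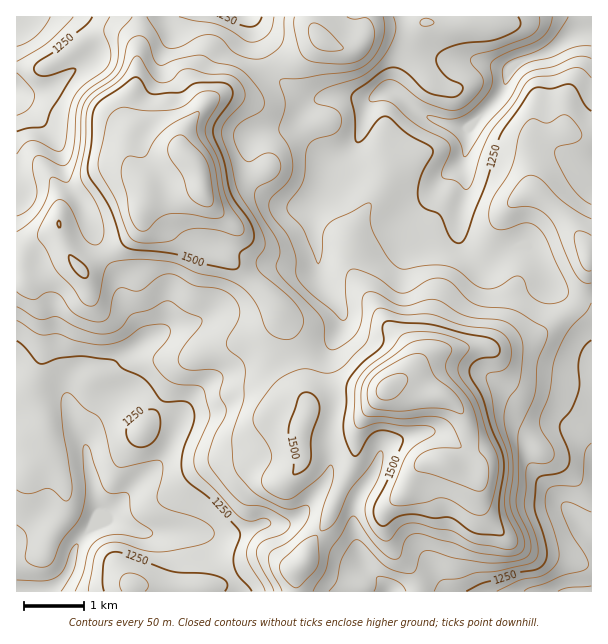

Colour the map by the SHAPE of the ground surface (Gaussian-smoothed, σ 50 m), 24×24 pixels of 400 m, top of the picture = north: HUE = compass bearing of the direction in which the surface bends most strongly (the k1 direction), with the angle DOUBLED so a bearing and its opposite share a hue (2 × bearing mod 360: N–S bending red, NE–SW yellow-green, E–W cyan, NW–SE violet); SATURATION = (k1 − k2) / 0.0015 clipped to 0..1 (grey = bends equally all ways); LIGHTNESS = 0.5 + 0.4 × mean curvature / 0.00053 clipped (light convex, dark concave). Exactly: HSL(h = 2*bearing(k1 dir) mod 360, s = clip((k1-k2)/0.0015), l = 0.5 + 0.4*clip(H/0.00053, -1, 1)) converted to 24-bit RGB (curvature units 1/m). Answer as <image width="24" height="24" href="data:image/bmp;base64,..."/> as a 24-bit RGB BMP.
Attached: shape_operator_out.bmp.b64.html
<image width="24" height="24" href="data:image/bmp;base64,Qk32BgAAAAAAADYAAAAoAAAAGAAAABgAAAABABgAAAAAAMAGAAATCwAAEwsAAAAAAAAAAAAAk4IyD3cWFTVozJim2OnitLnhgIXYp6bZumzSWx1peTiJ+frRdrdMNpWzxGXSTwo0eO9nkkSMsmdpfT4sYl8YYm8ZIYVNQa40m4G75Na6ACAz3e7jyebel0yhj1Nuf2deaUB6eEnX1PX37tDx9dbaNz1aKwgr3vnQRJ+mWys8jjVBrmBq6fPYzP/9PGfejLPKXX1a36GYDHpbBmQDYyQGNiIMa28rd3NGQicqM3gINU4LO0cP/4GKtEq+OgZ08vvOIxAdcqRRWmSxv+Tazv3kdzrDWUqGXCZDfJhtcpde4dGtHhJAO4h7vrHFiICjcUZebTJe39KXWhkrFu4IFI9Q9ZSaAEuw/c7je4/aeZbLX6Cs3Pa7PpAjRCkpLRYjkjo1raSeap+cu9V8eRmiSLZlPoBQsU6XpEeahsG+a3/F2N3z79jmEnFq64t0AzAryEuk6ZuieEVofsa59fDWQa62TxRVailghuKmoYp4mLaGaS+cXzyfxGt1NopAJ1x2s6PNnqK9epWJS2xE0Jt0aoDFiSqagNxQBygs89jo2dnyk1a96vXVrV/cVQaWz+7whU6slImCs86YTBtTTJKIspLI6t7nGE5nTH2AwJWqsHOLYIGLy9SfnD5fUCWe840/FiYNFTMALSYG5Z0quP2yRAlAPc+Hg0FQjEtyhp13vbt1YjqDXp2JSphxyXVpdTpZJ0M8XIA1t7NuuJO6e6du0ZKnCQ88/8zeqLXikKHgLafTzP/Zx0S0XiFhkaRcSVJsdoqLs6uSiVVRX1qJln5pU2BBZ0Y5tGpdKWxSVbB3W5xncqFkkbeyu32vDA+Hz9Ly8drsf5vFt/bpqNpyYA8/k0BElrSUU1+NbXCQnHtbnGNcVWc+e4Q7RHeneYbMvbDWxKXSRJGdU5ZgiZxgZ4pDT5BHMkhrIZdb5ZKl8MrYzGY7ei4ZayBZlOOoiltqUm1kW11rg2hLiXNNmFBisrN2M6pPEjgcUXlAr3uBpYm2kG2foI10jqV1XKZYGURSgDVCLpIXl+Oa3djz0r762NL52ZvgomHDsXOkS1dbfrZoOjmzvZO2xOvPnUK7WoCaOHhxWZFATmVCd0dNvbaGteHPlq/XJw0+R6VoxfjYjT5MpIoyTFAtbGlAuVthelqQzXm+t3a+vNy6UDFxp8F2pNeDWD2DsZWTOj9jn3RIPDcpQMBW0vjkbsd7NhIubjF7o+yxg4A9WjpGwaOFcp+FUUBkpmlKdm1TUTRA7GYazsyNdjya1/Th0UnBbDgzck8nRykue8iNq9HleOyZa3Mhing4JBxKkLV5grVKdWNQRIZxnK9smz9TWDc5h59jmFyIWiNh9e3W14jNYcpvVMZRZidv80eppNvch8/fTMCPb0Mnw/B4gs3ib1quNSJlrsCfma+PbVxxcG9beoFQbD91s29tYoBDUjNGV0qE2PXWLCh999zURTCqPBI+ydOK3da4lEmNiTxOr/7b0/jvVylgZzRRP056lah6t2plcnBfa4KBkKGKKzh0y3evzoqKN0Rafea0j9WuGyQww/hrOAApfkBcf9aHycOgbDif5/PYl/mtOA0meSQfMmw6RnRrWXRhqn19p4mOY5FuU5+YKjaGWnKY5bvZwNDnfM2hYlFAUzyqlvbRgwDBzeTelsWjoVN6dztk3vvQhGPTIgxV7NvliKfHQFN2Znx/a4R5rZeLq3uDOYgtDidLsIRbZ4pRz82LhlFVgWtblOnRThBKIBI66OCrsbOKOTWL2O7u1frHeyJeGhk+rsJ7vkV+aD5UOos6UXSMn519i6q93trxABuNq13Gs5WFs6tsjldlpph8lEpAbipxIh9/8fTXj7ONTYWmYciC/6KVLiAVKUAvaKM9QGZ6o5HMx9zcGUZ7yOLGJr1EMxAAMzIAADMl467Ty6aihoKth7zBZUMjQYtWCKHG8drx7bTFNqeaQ1Sf8bvL9tD7baDmhZTGkUqBQ2QnpYUhCywHhXMLMwASptvn79vwAGhKAzAw9OLXkHy7o4xdjqLlUchyCksdDCcM/51vN9kyWDKEV89UyY9bz1KzfixkskNwmkVGm2s+kb9KDSQ3i9/GhLeii8CY5oyrACwzp+qPsmbM37LERHOl5p3Z04HFEBgjmvRq4sZtH1pXw2pce65SQDiAsVLEwzas4b3d1t718tnxE1+UZ5pbf2tDbUofoz8ZUmkZDzMAAjED0L5IPV48P2Y6ulhphFbPbNRj2bxvLzZkWrx6qMaPUSB+bSdbxYrC0+rSYWyM26yaOC3Zgl7GoZvSsqrgurvm3tfz3NrxKHa4LWwl"/>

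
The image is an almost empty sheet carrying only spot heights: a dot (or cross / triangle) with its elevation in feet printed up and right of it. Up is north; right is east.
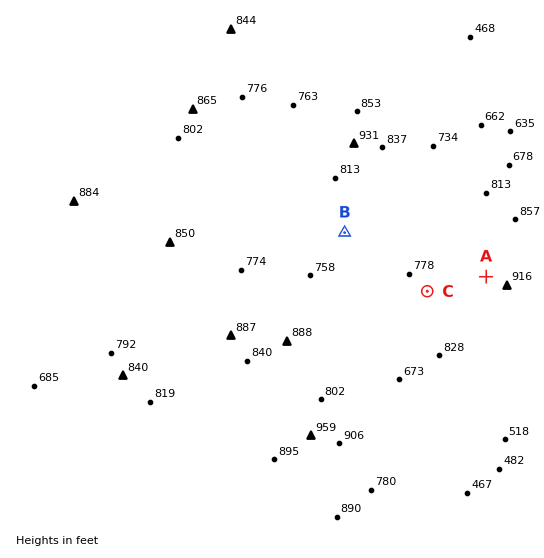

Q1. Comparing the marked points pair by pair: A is higher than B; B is lower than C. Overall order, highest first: A C B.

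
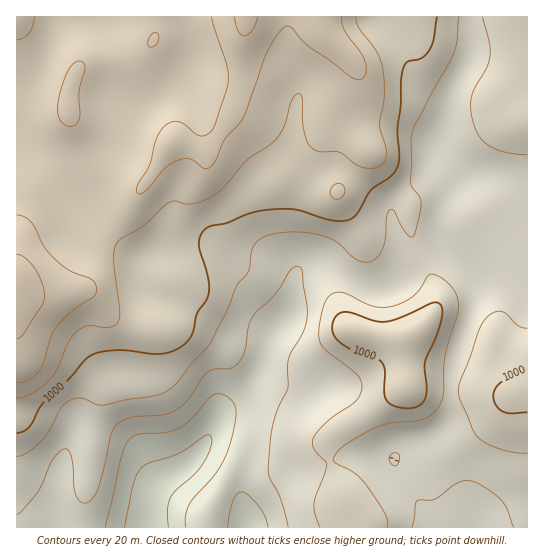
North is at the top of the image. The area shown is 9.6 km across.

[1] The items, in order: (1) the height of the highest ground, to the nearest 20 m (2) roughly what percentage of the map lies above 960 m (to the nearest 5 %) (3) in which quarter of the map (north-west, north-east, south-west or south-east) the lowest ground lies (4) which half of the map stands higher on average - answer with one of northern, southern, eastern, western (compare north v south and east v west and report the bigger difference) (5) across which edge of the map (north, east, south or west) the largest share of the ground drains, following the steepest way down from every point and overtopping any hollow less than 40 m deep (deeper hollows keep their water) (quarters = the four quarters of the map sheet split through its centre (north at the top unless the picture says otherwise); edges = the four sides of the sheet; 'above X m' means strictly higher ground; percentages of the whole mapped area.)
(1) The highest point reaches roughly 1060 m.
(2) Roughly 85 % of the ground is higher than 960 m.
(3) The lowest ground is in the south-west quarter.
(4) On average the northern half of the map is the higher ground.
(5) The largest share of the runoff leaves by the southern edge.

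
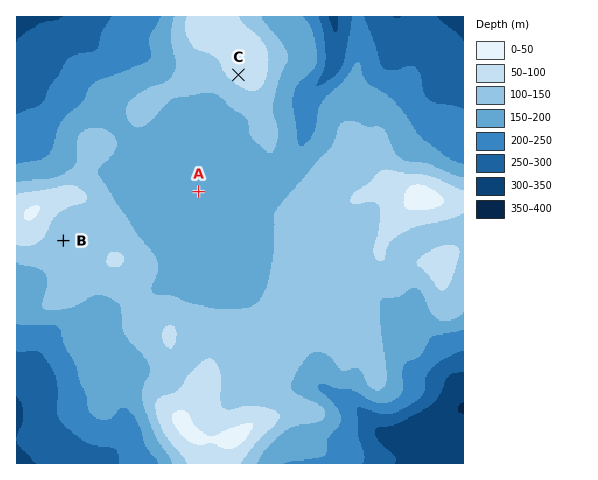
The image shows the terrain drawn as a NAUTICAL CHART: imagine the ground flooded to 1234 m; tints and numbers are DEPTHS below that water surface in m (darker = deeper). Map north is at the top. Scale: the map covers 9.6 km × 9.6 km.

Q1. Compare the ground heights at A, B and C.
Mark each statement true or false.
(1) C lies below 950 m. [false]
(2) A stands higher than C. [false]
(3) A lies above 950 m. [true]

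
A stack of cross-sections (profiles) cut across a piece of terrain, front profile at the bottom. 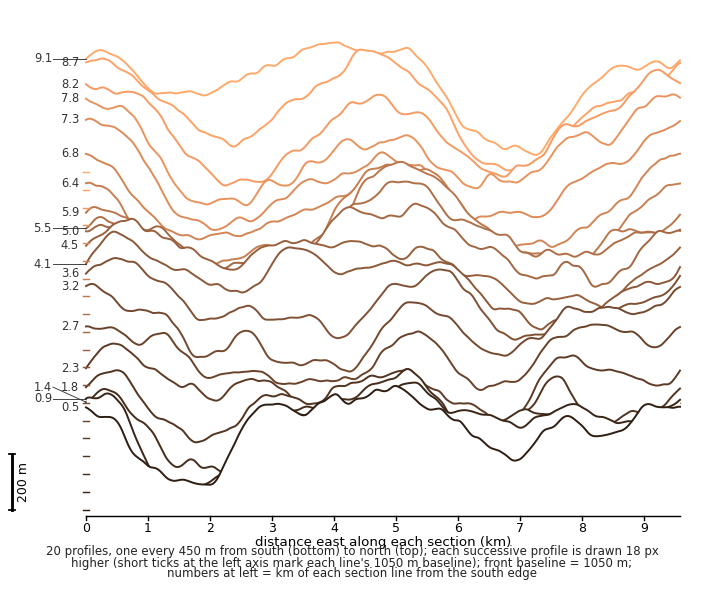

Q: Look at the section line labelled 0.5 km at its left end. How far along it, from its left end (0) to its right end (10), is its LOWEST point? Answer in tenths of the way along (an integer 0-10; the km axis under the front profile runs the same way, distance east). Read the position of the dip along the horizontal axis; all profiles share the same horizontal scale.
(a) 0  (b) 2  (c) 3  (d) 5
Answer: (b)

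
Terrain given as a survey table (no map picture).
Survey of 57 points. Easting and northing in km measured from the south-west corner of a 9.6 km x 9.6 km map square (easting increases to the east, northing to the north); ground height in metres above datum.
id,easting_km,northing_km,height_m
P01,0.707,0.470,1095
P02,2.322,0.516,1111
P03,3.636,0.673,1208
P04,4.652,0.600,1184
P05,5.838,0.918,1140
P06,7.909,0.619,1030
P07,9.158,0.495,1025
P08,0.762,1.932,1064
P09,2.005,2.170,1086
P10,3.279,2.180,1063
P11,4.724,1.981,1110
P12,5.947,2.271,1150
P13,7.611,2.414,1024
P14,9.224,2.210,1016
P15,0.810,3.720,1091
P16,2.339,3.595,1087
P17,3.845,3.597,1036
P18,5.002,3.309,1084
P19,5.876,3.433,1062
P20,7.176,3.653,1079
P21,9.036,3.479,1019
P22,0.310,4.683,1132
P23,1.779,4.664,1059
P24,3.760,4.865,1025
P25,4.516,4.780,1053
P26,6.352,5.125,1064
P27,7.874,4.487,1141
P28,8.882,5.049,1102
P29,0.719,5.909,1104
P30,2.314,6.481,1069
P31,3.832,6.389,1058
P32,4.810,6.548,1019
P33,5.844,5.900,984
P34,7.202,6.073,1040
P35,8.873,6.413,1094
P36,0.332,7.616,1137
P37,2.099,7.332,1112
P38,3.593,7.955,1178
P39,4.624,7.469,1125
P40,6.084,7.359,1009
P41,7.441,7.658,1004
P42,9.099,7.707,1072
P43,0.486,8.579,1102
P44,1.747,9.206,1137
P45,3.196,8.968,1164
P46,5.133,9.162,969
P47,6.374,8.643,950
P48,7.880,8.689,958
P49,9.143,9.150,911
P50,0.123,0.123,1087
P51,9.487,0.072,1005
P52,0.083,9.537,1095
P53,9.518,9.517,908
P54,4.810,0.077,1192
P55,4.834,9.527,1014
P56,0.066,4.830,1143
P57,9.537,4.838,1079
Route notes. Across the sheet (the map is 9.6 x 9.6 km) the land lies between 900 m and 1225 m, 1070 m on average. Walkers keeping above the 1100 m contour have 24.9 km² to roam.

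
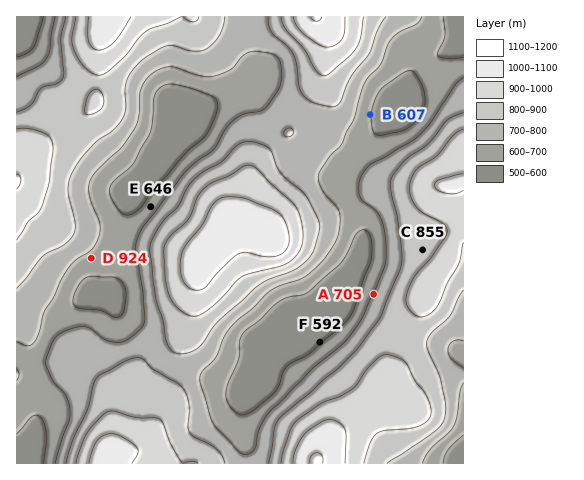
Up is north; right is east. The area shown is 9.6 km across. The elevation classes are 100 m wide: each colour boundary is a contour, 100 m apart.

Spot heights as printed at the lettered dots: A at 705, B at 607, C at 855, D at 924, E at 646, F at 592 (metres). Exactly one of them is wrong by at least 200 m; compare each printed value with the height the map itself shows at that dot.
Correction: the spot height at D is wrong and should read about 674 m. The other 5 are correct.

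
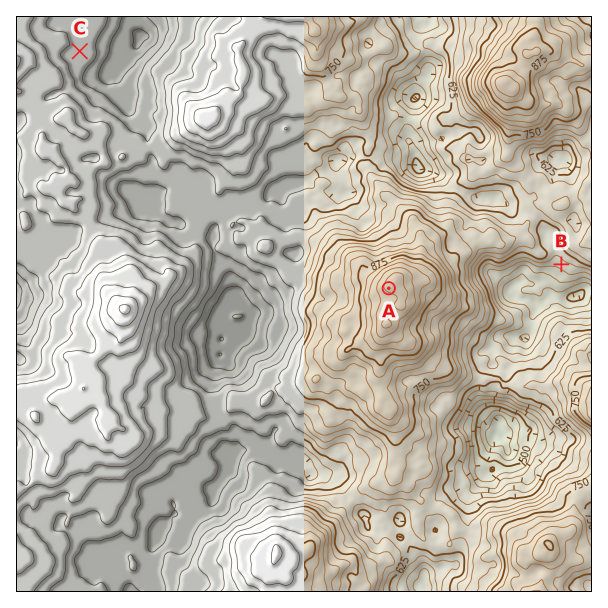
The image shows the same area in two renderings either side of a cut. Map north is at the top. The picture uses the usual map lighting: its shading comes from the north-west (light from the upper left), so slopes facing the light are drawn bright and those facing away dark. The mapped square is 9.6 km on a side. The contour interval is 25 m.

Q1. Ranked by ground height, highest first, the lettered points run A C B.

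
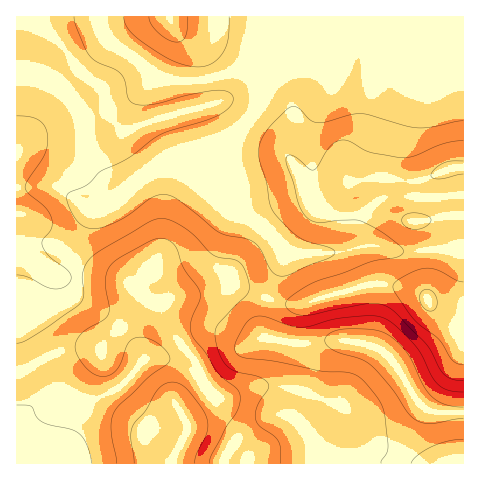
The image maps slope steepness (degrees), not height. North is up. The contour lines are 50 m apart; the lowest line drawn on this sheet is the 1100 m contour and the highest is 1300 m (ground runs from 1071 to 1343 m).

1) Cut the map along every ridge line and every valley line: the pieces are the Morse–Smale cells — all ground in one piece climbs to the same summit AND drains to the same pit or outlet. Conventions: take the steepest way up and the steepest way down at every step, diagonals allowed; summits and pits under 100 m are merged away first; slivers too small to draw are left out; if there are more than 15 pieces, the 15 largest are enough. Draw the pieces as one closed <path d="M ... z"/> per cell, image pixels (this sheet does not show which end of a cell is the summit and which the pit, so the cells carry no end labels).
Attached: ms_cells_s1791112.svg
<path d="M354 16l-338 1 1 447 447-1 0-50-26 0-13-5-10-10-22-37-12-11-11-5-24-5-56 3-26-7-2-6 2-25 22-53-14-17-28-19-11-12-9-19-12-16 0-4 8-14 35-40 7-17 2-14 5-6 14-4 16 0 30 6 5-3 11-40z"/><path d="M424 16l-69 0-10 17-7 31-6 12-33-6-16 0-14 4-5 6-2 14-7 17-35 40-8 14 0 4 12 16 9 19 11 12 28 19 14 17-23 57-1 21 4 8 24 5 56-3 28 6 10 6 9 9 22 37 10 10 13 5 25 0 1-350-35-23z"/><path d="M463 16l-39 1 2 14 3 9 16 12 18 11z"/>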